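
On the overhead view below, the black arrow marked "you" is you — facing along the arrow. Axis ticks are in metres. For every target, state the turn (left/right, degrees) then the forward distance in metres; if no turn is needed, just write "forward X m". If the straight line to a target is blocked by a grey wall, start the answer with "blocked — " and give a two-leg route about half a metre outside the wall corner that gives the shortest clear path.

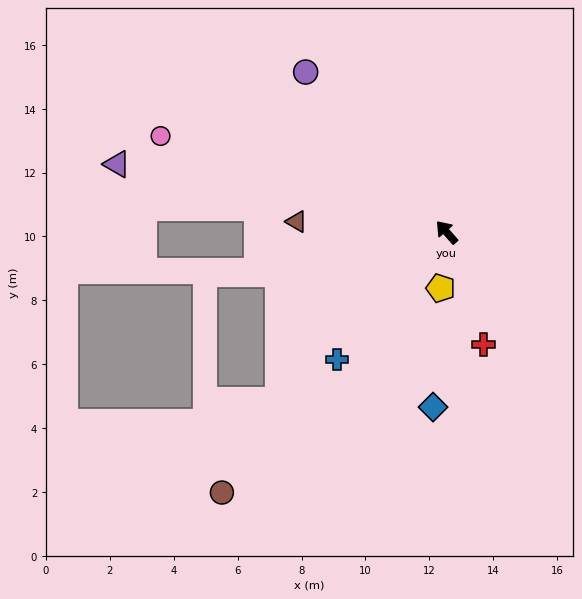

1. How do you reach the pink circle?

turn left 30°, forward 9.4 m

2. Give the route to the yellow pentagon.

turn left 133°, forward 1.8 m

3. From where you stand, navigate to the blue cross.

turn left 98°, forward 5.3 m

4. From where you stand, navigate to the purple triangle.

turn left 37°, forward 10.5 m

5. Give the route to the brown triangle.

turn left 45°, forward 4.7 m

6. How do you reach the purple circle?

forward 6.7 m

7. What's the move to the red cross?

turn left 157°, forward 3.7 m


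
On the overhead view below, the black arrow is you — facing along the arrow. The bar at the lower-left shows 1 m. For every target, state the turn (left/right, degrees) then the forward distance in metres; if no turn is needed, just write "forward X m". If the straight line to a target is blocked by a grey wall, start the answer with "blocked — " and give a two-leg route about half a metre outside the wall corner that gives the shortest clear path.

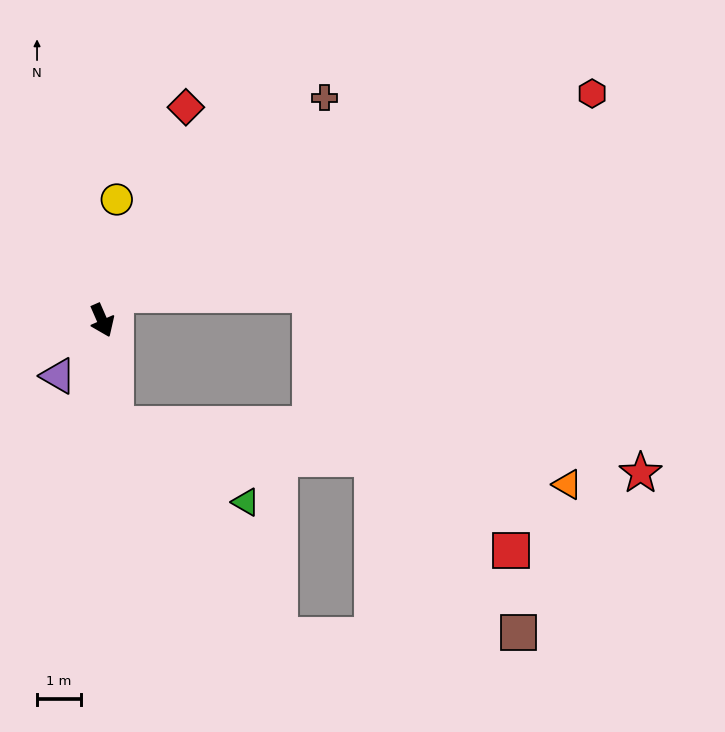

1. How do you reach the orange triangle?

blocked — turn right 16°, forward 2.4 m, then turn left 75°, forward 10.3 m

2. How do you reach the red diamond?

turn left 135°, forward 5.2 m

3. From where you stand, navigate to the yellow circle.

turn left 150°, forward 2.8 m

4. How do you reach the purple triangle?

turn right 62°, forward 1.6 m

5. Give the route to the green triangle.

blocked — turn right 16°, forward 2.4 m, then turn left 52°, forward 3.4 m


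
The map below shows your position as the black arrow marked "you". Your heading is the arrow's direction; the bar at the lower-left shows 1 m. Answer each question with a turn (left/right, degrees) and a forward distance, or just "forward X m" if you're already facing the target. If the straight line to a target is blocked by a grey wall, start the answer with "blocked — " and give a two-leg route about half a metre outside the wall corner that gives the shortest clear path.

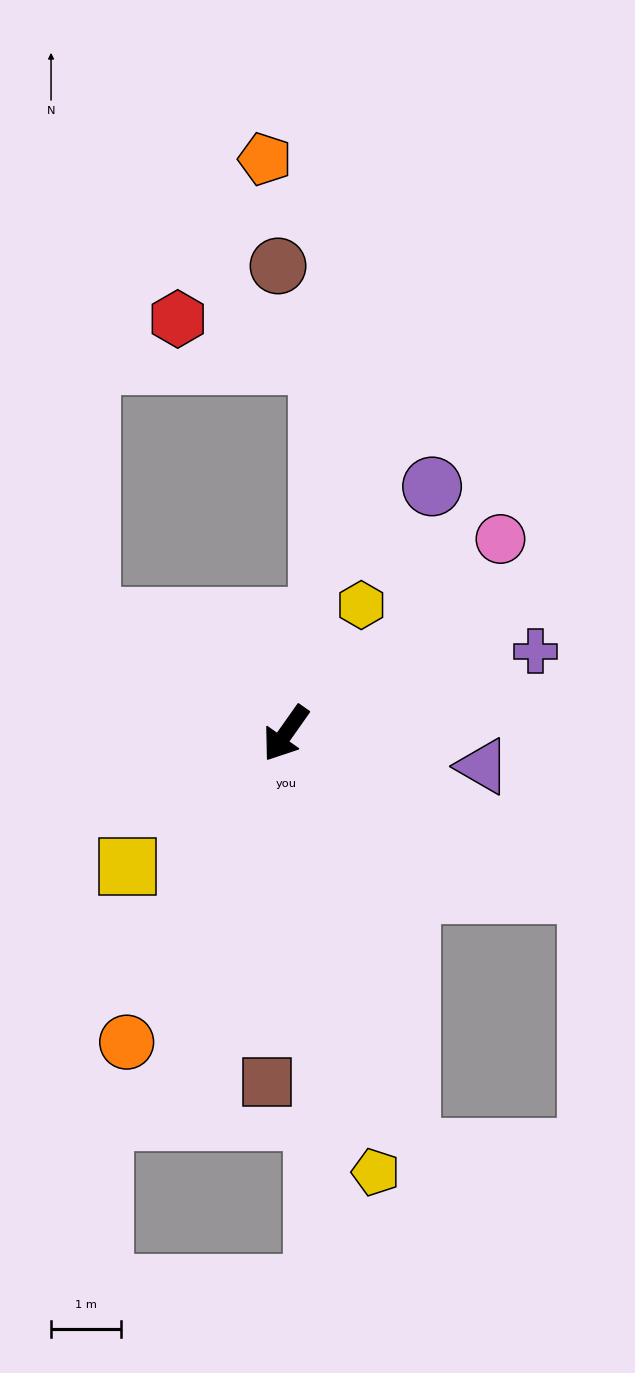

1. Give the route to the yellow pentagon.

turn left 47°, forward 6.4 m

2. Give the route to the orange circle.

turn left 8°, forward 5.0 m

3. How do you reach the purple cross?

turn left 143°, forward 3.8 m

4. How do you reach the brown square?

turn left 32°, forward 5.0 m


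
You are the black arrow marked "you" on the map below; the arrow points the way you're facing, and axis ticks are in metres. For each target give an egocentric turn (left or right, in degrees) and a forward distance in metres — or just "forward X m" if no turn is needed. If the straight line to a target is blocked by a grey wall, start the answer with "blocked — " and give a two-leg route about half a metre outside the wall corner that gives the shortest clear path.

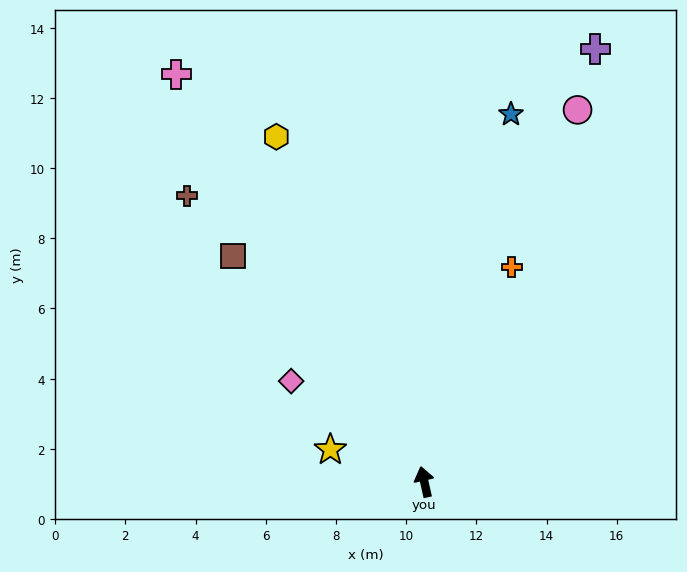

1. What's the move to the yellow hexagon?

turn left 10°, forward 10.7 m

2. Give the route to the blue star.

turn right 26°, forward 10.8 m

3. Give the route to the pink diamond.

turn left 40°, forward 4.8 m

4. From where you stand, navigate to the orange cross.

turn right 35°, forward 6.6 m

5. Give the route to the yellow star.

turn left 58°, forward 2.8 m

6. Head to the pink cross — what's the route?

turn left 19°, forward 13.6 m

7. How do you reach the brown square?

turn left 28°, forward 8.4 m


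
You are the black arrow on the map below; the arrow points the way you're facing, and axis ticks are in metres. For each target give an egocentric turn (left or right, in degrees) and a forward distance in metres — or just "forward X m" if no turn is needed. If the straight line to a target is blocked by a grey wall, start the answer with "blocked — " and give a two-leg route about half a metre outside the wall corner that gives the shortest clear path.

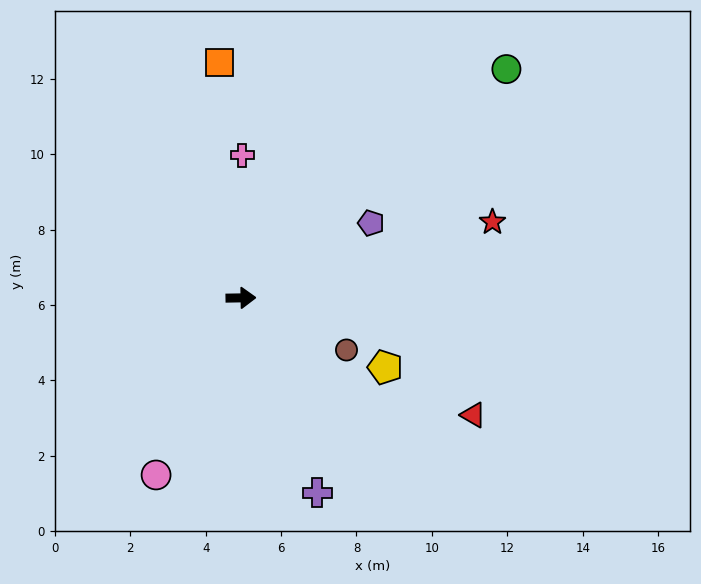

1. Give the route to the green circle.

turn left 40°, forward 9.3 m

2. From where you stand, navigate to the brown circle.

turn right 27°, forward 3.1 m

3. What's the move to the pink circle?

turn right 117°, forward 5.2 m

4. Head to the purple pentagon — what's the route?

turn left 29°, forward 4.0 m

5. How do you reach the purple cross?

turn right 70°, forward 5.5 m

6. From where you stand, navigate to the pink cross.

turn left 88°, forward 3.8 m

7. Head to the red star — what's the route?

turn left 16°, forward 7.0 m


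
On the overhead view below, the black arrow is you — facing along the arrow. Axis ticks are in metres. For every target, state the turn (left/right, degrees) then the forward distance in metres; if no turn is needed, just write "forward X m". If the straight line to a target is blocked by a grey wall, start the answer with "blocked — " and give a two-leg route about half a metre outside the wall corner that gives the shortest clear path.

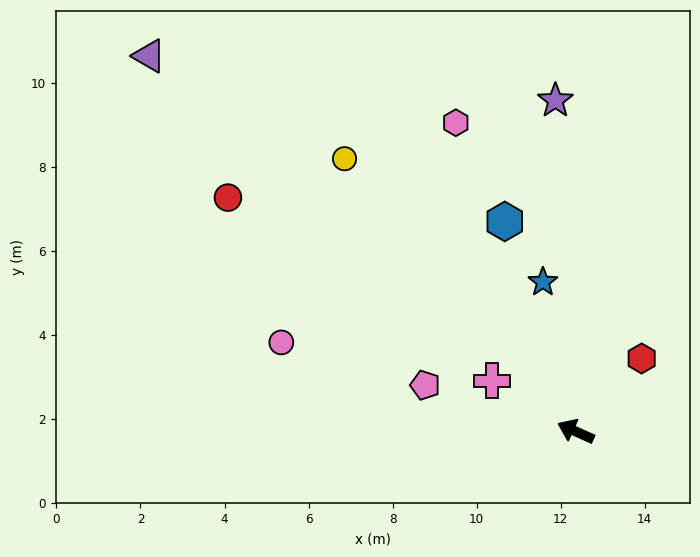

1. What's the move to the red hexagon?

turn right 108°, forward 2.3 m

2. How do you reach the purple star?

turn right 62°, forward 7.9 m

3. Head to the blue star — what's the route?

turn right 53°, forward 3.6 m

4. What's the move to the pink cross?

turn right 7°, forward 2.3 m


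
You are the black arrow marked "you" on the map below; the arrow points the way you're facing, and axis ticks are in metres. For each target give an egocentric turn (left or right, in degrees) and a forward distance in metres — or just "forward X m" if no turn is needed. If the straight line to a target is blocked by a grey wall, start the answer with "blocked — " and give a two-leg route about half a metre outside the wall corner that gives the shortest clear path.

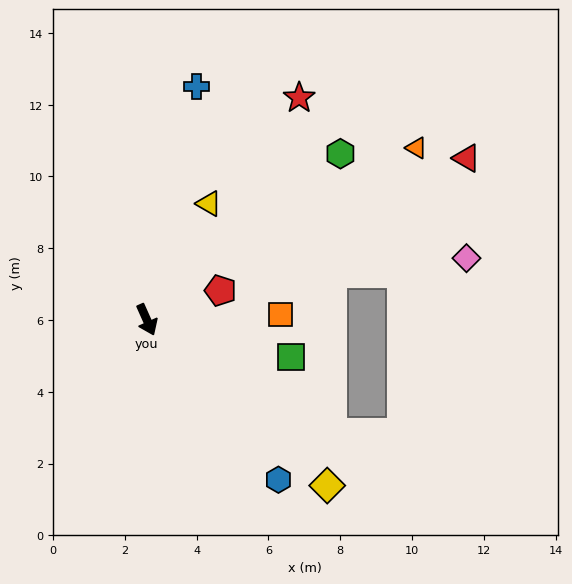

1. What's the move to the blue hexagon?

turn left 15°, forward 5.8 m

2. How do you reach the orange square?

turn left 68°, forward 3.7 m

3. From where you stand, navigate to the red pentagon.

turn left 88°, forward 2.2 m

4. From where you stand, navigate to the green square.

turn left 51°, forward 4.1 m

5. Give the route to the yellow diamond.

turn left 23°, forward 6.8 m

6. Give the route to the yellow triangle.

turn left 128°, forward 3.7 m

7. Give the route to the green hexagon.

turn left 107°, forward 7.1 m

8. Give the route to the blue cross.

turn left 144°, forward 6.6 m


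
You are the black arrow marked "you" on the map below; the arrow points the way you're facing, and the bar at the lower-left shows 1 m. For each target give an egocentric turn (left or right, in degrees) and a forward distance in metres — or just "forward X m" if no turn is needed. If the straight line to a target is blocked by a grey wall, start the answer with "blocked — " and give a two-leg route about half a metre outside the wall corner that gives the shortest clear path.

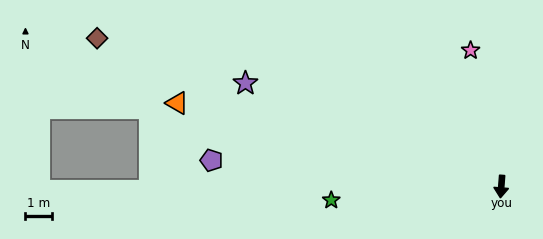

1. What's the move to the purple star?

turn right 108°, forward 10.4 m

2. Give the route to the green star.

turn right 81°, forward 6.4 m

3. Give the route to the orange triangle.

turn right 100°, forward 12.6 m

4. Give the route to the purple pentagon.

turn right 91°, forward 11.0 m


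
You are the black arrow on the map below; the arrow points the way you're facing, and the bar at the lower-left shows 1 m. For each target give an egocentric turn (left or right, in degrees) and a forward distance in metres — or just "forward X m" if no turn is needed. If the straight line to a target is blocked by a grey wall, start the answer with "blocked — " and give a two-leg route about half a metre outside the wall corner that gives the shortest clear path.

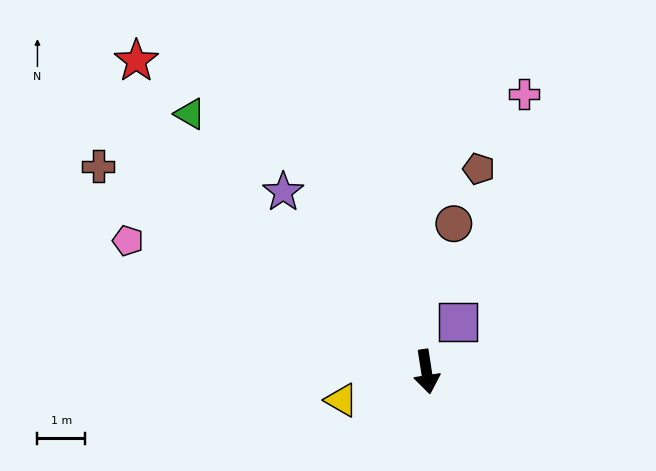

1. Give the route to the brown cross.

turn right 131°, forward 8.1 m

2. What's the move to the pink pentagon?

turn right 122°, forward 6.8 m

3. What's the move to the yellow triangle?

turn right 80°, forward 1.9 m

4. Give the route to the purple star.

turn right 150°, forward 4.8 m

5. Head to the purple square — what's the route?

turn left 139°, forward 1.2 m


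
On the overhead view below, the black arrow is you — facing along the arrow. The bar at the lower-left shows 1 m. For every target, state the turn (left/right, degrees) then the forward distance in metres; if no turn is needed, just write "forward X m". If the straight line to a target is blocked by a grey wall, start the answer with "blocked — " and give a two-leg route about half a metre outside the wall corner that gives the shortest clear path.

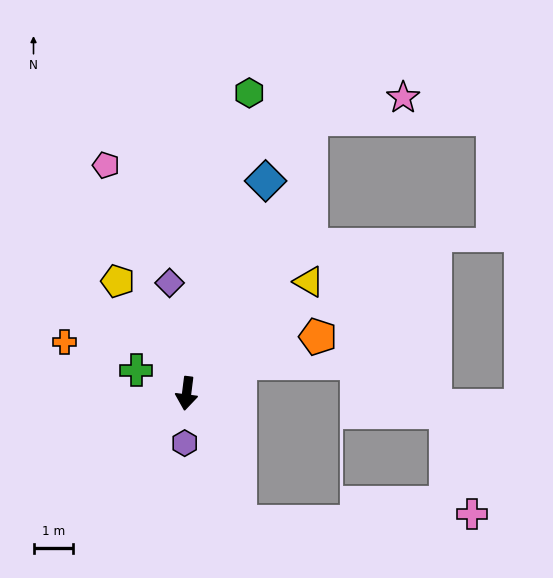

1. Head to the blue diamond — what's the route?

turn left 167°, forward 5.7 m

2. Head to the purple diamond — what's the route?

turn right 164°, forward 2.8 m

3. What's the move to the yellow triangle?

turn left 140°, forward 4.2 m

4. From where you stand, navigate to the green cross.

turn right 107°, forward 1.4 m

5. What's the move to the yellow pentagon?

turn right 141°, forward 3.3 m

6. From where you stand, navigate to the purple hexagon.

turn left 5°, forward 1.2 m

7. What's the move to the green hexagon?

turn left 175°, forward 7.7 m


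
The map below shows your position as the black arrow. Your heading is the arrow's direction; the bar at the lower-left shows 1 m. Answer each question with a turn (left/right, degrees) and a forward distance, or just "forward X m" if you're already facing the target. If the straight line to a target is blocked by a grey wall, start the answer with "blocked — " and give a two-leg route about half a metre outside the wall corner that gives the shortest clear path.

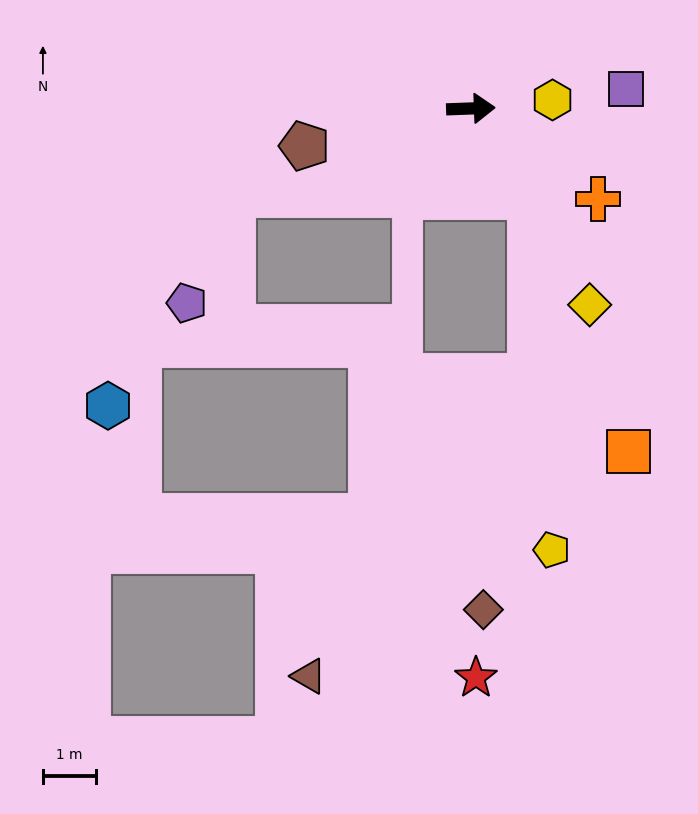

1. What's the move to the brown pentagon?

turn right 169°, forward 3.2 m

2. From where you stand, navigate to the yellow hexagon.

turn left 4°, forward 1.5 m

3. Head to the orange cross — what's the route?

turn right 38°, forward 2.9 m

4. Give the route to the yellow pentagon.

blocked — turn right 58°, forward 2.0 m, then turn right 31°, forward 6.6 m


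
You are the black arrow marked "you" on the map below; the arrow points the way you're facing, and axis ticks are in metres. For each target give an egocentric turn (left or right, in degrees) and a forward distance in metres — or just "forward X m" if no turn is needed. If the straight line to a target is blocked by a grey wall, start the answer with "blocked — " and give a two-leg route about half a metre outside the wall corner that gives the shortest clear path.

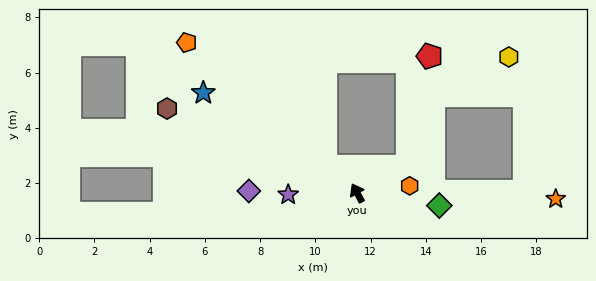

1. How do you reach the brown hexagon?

turn left 38°, forward 7.5 m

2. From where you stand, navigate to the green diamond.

turn right 127°, forward 3.0 m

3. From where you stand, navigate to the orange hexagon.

turn right 111°, forward 1.9 m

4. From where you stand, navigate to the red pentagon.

blocked — turn right 90°, forward 2.1 m, then turn left 50°, forward 4.1 m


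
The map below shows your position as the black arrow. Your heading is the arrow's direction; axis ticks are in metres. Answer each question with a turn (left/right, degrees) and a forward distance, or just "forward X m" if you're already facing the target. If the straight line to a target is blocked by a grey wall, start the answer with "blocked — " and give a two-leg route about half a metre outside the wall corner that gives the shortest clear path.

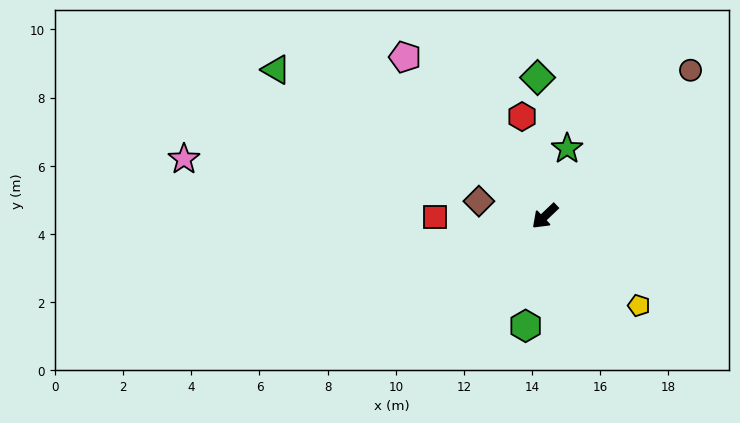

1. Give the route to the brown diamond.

turn right 56°, forward 2.0 m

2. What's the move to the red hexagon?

turn right 121°, forward 3.0 m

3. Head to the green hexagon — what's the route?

turn left 36°, forward 3.3 m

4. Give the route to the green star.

turn right 152°, forward 2.1 m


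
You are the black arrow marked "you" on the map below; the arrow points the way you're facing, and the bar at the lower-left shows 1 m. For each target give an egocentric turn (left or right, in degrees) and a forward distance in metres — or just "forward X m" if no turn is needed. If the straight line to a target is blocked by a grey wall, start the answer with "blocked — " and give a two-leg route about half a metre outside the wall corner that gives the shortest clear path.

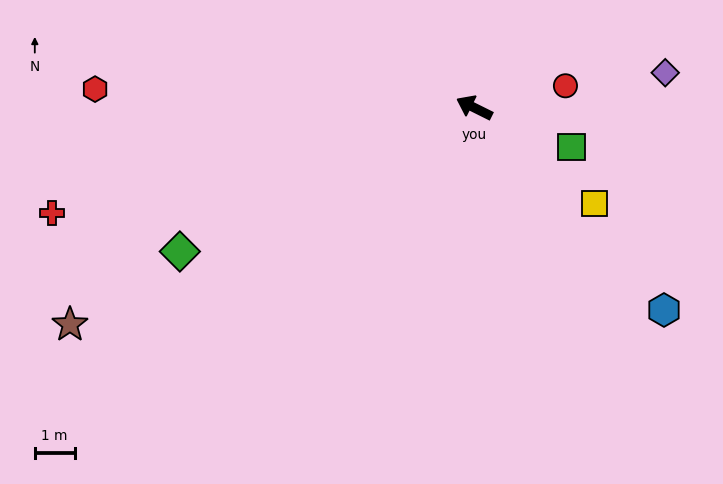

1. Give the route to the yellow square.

turn left 168°, forward 3.8 m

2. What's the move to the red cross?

turn left 40°, forward 10.9 m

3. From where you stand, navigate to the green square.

turn right 176°, forward 2.6 m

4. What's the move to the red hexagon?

turn left 24°, forward 9.5 m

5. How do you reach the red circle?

turn right 140°, forward 2.4 m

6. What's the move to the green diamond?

turn left 52°, forward 8.2 m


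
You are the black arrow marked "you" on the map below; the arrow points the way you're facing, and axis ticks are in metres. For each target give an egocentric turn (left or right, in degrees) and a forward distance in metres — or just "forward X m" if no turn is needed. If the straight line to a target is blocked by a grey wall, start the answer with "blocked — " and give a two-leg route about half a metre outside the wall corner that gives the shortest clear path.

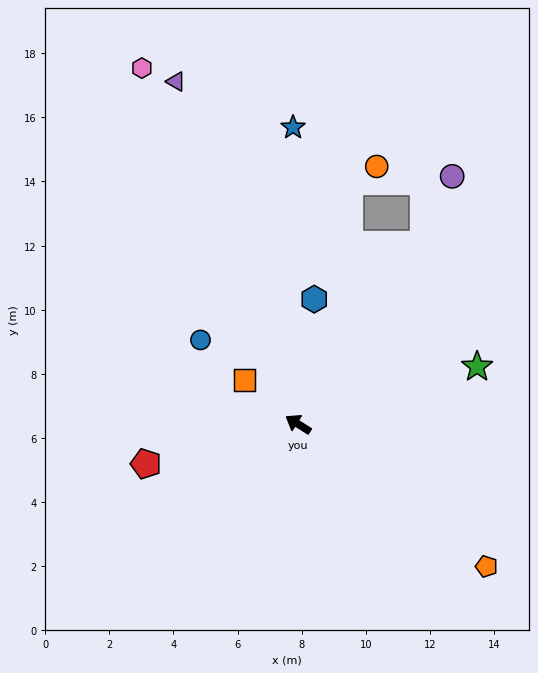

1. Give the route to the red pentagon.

turn left 47°, forward 4.9 m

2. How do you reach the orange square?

turn right 7°, forward 2.2 m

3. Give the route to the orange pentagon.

turn left 175°, forward 7.4 m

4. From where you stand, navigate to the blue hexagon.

turn right 65°, forward 3.9 m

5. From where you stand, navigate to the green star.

turn right 130°, forward 5.9 m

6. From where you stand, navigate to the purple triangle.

turn right 38°, forward 11.3 m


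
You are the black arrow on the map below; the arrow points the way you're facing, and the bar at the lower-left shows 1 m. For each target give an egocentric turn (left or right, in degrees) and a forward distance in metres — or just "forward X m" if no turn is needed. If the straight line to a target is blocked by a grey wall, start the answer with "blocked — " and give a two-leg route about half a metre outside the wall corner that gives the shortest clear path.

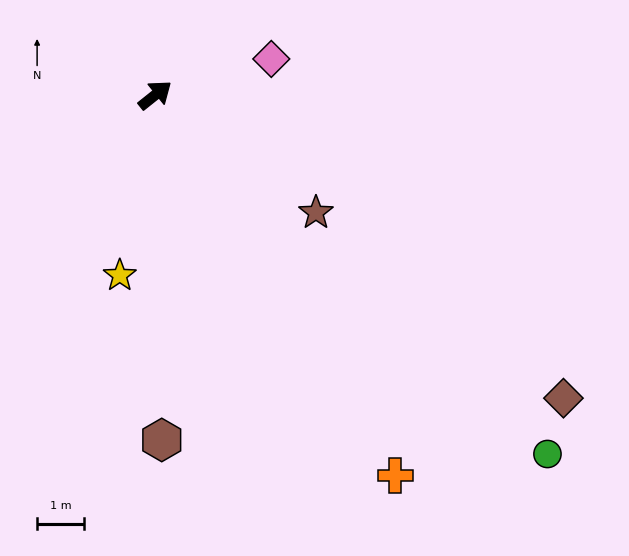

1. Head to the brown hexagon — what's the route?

turn right 128°, forward 7.4 m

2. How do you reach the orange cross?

turn right 96°, forward 9.6 m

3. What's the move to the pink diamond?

turn right 21°, forward 2.6 m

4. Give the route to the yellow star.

turn right 140°, forward 3.9 m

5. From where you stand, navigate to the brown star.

turn right 75°, forward 4.3 m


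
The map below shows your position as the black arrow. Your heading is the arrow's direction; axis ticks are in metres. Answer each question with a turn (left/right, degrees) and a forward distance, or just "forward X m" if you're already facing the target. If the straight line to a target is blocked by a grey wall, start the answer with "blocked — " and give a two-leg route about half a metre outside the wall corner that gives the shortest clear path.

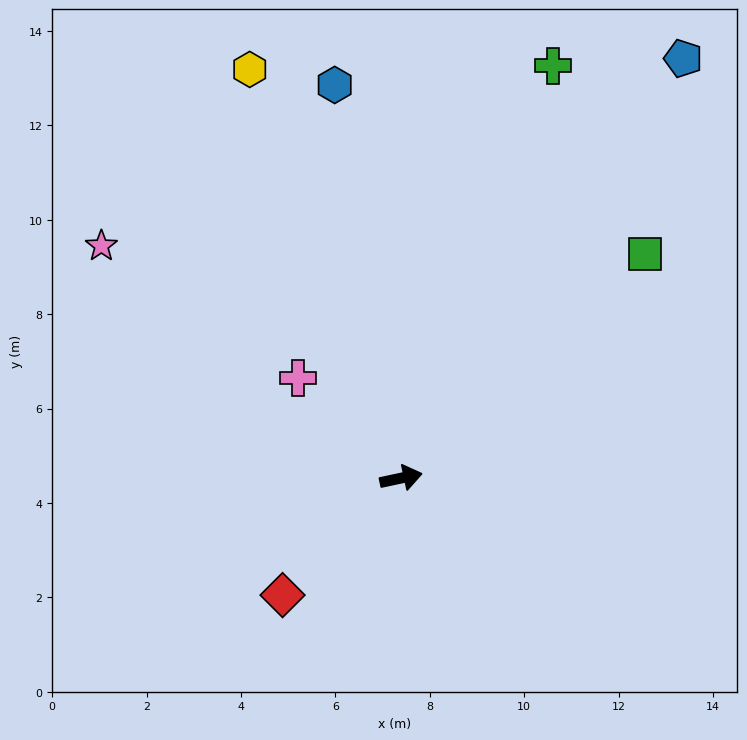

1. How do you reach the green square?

turn left 30°, forward 7.0 m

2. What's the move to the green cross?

turn left 58°, forward 9.3 m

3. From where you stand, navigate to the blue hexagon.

turn left 88°, forward 8.4 m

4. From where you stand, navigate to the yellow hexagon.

turn left 98°, forward 9.2 m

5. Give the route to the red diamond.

turn right 147°, forward 3.5 m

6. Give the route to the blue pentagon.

turn left 44°, forward 10.7 m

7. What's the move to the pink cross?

turn left 124°, forward 3.0 m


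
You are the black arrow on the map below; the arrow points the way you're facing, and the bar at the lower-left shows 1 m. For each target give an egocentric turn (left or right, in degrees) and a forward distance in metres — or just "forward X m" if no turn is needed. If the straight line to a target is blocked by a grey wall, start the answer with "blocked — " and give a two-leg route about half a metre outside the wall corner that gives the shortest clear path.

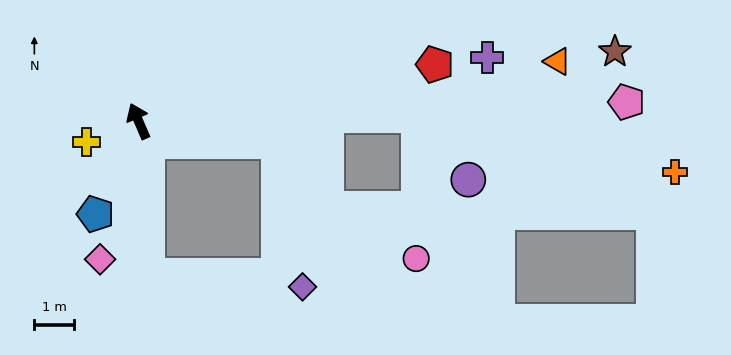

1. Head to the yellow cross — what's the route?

turn left 89°, forward 1.4 m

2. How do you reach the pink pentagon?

turn right 111°, forward 12.2 m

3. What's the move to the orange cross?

blocked — turn right 112°, forward 7.0 m, then turn right 14°, forward 6.6 m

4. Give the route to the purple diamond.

blocked — turn right 122°, forward 3.5 m, then turn right 72°, forward 3.7 m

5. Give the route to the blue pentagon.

turn left 132°, forward 2.6 m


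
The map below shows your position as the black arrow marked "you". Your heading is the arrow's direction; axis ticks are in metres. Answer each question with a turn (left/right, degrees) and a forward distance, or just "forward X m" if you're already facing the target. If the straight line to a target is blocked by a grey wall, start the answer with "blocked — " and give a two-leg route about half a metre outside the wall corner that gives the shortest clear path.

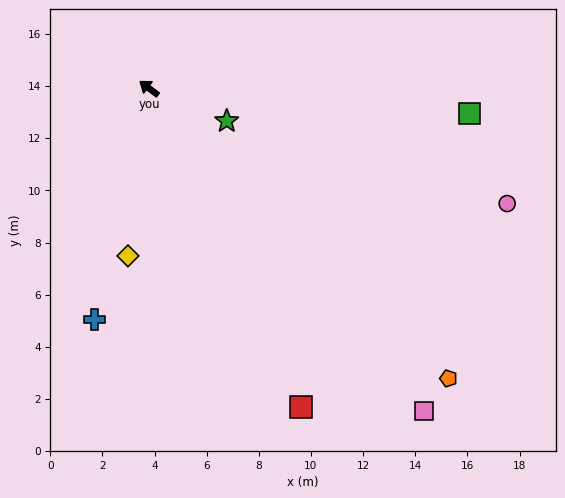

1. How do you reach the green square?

turn right 147°, forward 12.3 m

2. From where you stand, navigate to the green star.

turn right 166°, forward 3.2 m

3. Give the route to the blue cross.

turn left 114°, forward 9.1 m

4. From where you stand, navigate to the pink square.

turn left 167°, forward 16.3 m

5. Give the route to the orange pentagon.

turn left 173°, forward 16.0 m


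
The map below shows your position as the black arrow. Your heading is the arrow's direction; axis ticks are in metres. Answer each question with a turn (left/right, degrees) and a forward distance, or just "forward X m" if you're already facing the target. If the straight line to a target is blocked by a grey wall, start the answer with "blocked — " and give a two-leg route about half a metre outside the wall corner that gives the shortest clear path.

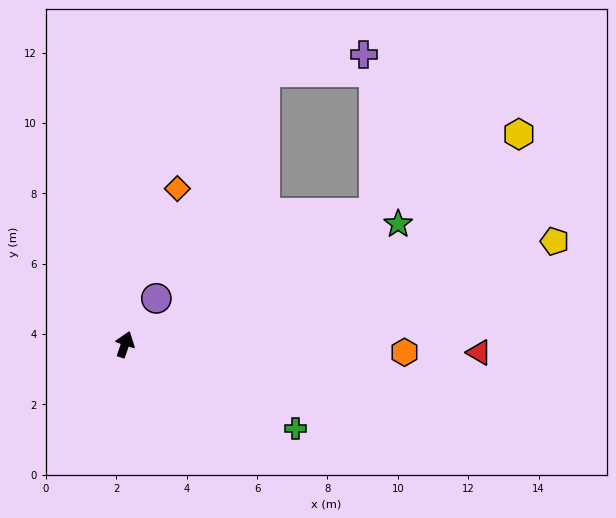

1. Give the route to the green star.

turn right 47°, forward 8.5 m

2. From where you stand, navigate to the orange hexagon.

turn right 73°, forward 7.9 m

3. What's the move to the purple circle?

turn right 15°, forward 1.6 m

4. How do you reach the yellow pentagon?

turn right 58°, forward 12.6 m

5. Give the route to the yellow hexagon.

turn right 43°, forward 12.7 m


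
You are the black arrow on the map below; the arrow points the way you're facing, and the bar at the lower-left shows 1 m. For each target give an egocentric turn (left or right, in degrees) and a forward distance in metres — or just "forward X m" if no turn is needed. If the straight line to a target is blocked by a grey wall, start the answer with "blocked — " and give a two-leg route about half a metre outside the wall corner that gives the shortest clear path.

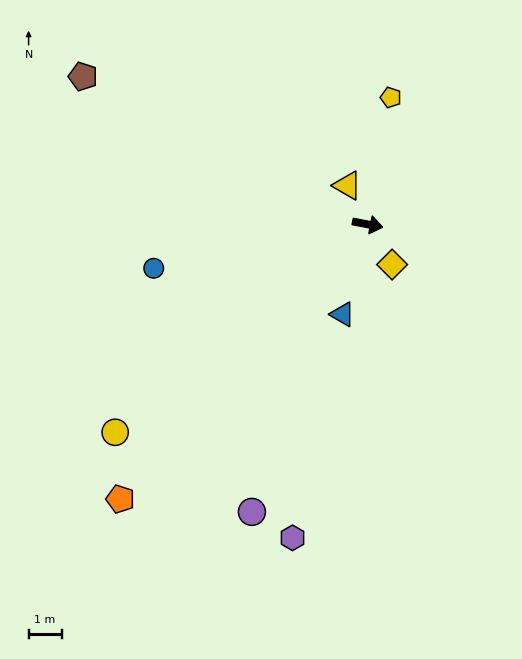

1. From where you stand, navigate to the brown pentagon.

turn left 163°, forward 9.7 m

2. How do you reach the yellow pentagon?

turn left 91°, forward 3.9 m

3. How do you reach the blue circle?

turn right 158°, forward 6.6 m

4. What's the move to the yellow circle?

turn right 130°, forward 9.9 m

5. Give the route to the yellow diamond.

turn right 48°, forward 1.4 m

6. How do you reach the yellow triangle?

turn left 128°, forward 1.3 m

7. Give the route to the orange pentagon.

turn right 121°, forward 11.2 m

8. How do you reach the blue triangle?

turn right 95°, forward 2.8 m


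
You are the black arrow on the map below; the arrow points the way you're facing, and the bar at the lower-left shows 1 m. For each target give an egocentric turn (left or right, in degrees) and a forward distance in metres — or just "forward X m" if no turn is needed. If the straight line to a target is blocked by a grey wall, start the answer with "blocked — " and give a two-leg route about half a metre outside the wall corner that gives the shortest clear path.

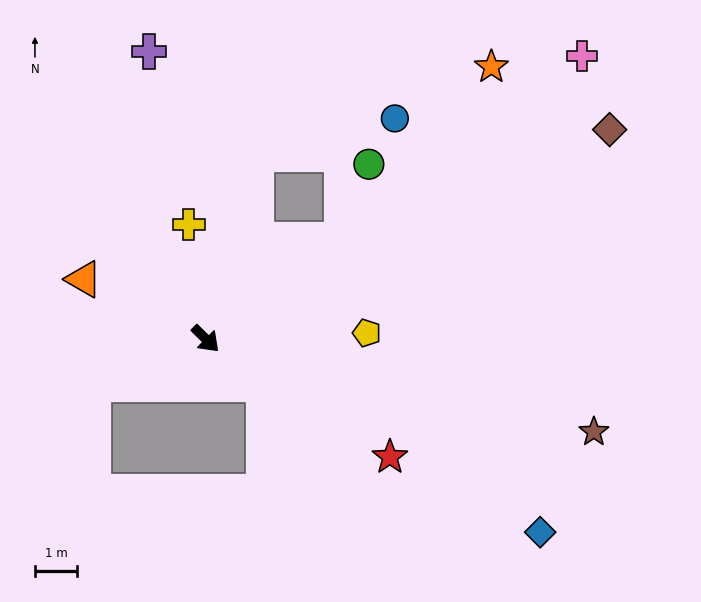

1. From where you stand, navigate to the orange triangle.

turn right 161°, forward 3.2 m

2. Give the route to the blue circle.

blocked — turn left 119°, forward 4.5 m, then turn right 60°, forward 3.4 m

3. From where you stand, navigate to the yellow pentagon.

turn left 47°, forward 3.8 m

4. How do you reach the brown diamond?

turn left 72°, forward 10.7 m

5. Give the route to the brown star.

turn left 31°, forward 9.4 m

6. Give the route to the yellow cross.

turn left 143°, forward 2.7 m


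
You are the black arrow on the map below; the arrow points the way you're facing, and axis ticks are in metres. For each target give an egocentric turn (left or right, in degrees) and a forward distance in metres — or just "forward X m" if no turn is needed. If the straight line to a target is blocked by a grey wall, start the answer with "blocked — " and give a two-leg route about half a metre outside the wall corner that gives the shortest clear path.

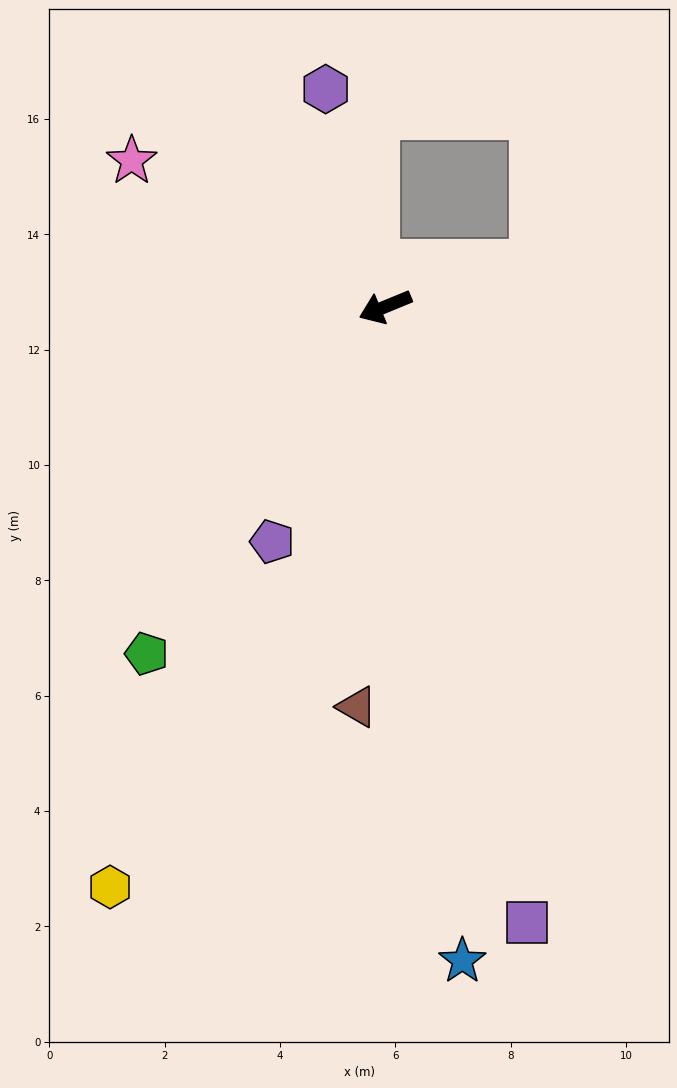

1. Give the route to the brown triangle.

turn left 64°, forward 7.0 m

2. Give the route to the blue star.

turn left 74°, forward 11.4 m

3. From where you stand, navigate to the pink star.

turn right 52°, forward 5.1 m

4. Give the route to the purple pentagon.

turn left 42°, forward 4.5 m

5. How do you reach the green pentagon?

turn left 33°, forward 7.3 m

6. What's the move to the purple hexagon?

turn right 97°, forward 3.9 m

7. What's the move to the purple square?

turn left 81°, forward 11.0 m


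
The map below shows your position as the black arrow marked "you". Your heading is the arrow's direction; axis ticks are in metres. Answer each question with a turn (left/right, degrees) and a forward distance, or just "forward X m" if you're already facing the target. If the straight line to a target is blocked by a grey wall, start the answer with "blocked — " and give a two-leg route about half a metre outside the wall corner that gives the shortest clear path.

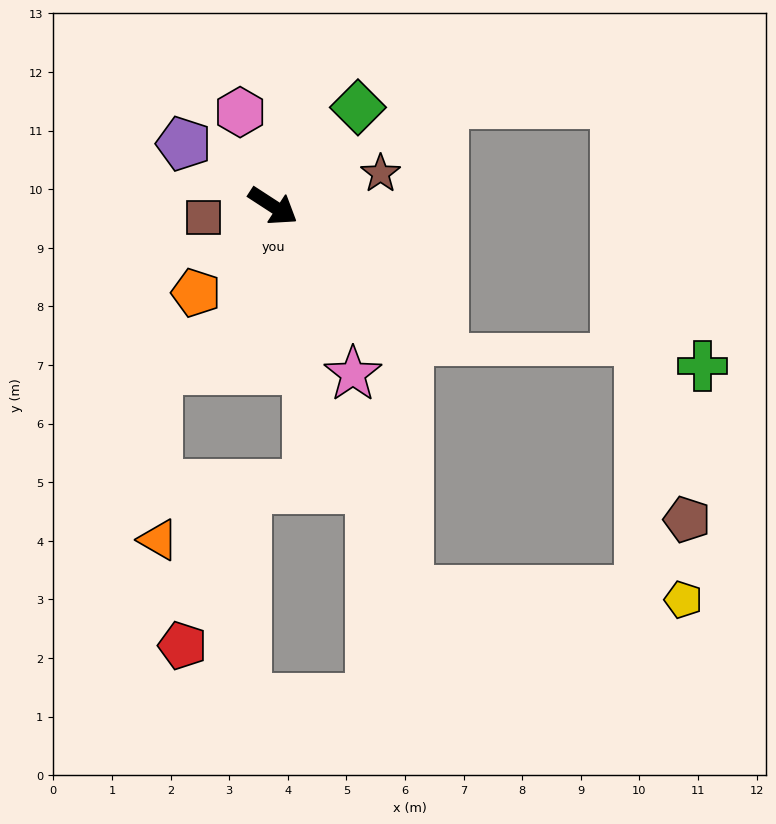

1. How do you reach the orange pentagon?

turn right 99°, forward 2.0 m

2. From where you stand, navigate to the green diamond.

turn left 82°, forward 2.2 m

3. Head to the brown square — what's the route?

turn right 138°, forward 1.2 m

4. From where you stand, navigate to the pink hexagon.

turn left 142°, forward 1.7 m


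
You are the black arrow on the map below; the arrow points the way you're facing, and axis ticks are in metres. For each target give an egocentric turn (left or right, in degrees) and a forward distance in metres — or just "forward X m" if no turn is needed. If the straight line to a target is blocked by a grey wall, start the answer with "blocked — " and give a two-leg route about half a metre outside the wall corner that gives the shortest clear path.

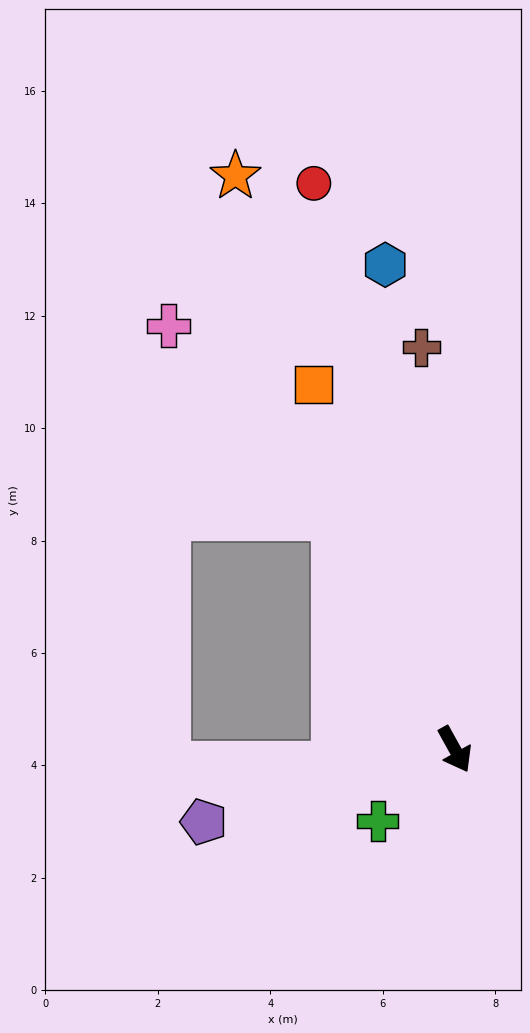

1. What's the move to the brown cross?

turn left 156°, forward 7.2 m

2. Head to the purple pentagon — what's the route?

turn right 103°, forward 4.6 m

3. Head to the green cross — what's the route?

turn right 76°, forward 1.9 m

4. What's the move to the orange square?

turn left 172°, forward 7.0 m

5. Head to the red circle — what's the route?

turn left 165°, forward 10.4 m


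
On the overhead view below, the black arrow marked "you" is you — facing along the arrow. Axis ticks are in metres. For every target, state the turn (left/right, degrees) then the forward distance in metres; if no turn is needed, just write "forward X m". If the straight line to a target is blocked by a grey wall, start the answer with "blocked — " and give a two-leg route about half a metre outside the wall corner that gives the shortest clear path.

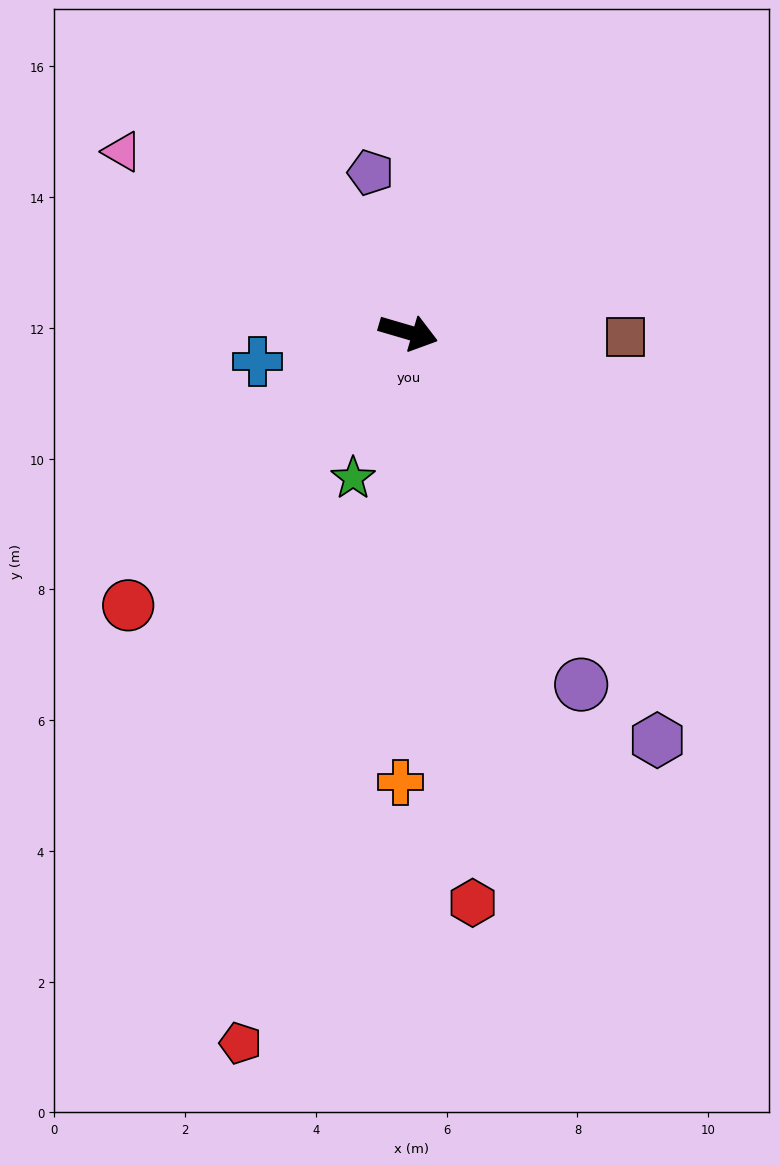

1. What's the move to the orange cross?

turn right 75°, forward 6.9 m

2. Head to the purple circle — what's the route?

turn right 48°, forward 6.0 m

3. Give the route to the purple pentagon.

turn left 120°, forward 2.5 m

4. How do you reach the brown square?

turn left 15°, forward 3.3 m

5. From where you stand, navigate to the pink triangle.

turn left 164°, forward 5.2 m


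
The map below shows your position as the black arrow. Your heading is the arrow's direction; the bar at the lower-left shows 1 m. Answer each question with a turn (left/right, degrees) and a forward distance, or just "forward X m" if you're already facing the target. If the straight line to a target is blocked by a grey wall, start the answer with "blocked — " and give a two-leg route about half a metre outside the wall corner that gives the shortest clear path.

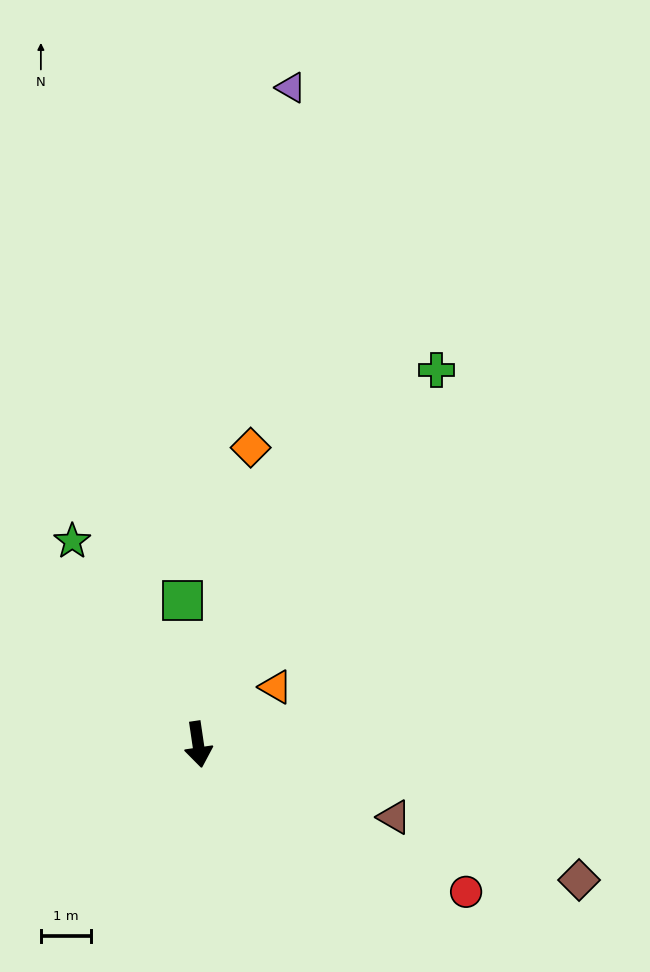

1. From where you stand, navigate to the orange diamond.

turn left 162°, forward 6.0 m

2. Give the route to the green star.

turn right 157°, forward 4.7 m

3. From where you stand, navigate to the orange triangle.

turn left 118°, forward 1.9 m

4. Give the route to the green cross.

turn left 139°, forward 8.8 m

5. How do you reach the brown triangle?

turn left 61°, forward 4.1 m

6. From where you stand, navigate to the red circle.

turn left 53°, forward 6.1 m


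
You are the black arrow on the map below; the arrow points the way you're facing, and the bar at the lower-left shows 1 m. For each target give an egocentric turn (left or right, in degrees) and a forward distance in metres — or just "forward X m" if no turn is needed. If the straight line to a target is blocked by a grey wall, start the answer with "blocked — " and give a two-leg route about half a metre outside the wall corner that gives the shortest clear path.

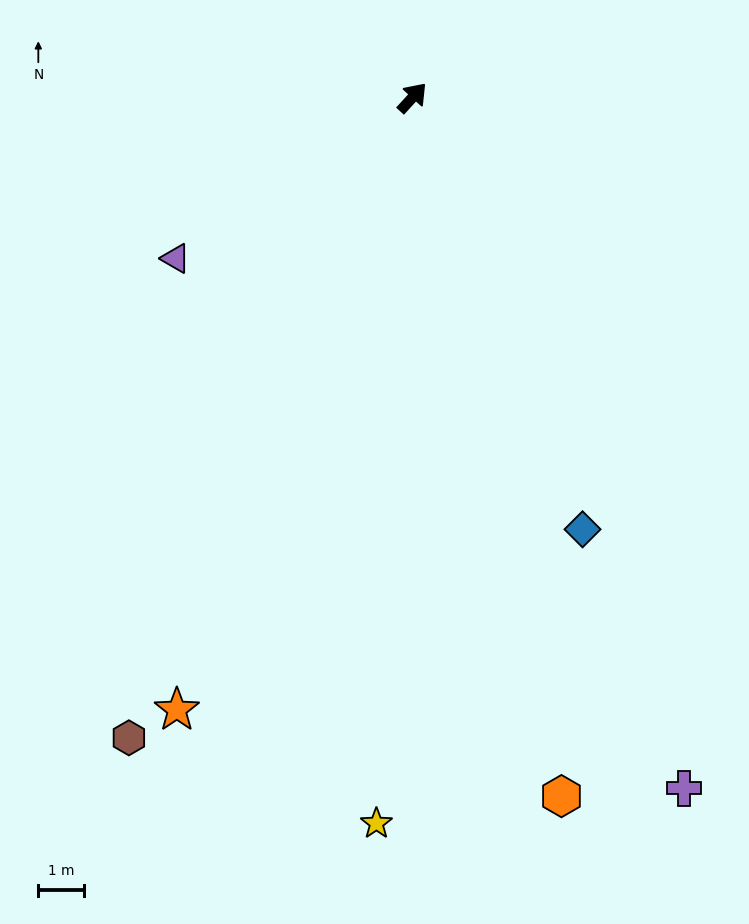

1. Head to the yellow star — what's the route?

turn right 140°, forward 15.9 m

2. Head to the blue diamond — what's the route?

turn right 116°, forward 10.2 m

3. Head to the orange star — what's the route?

turn right 159°, forward 14.4 m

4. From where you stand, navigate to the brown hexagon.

turn right 161°, forward 15.3 m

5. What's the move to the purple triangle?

turn left 167°, forward 6.3 m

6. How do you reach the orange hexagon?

turn right 126°, forward 15.6 m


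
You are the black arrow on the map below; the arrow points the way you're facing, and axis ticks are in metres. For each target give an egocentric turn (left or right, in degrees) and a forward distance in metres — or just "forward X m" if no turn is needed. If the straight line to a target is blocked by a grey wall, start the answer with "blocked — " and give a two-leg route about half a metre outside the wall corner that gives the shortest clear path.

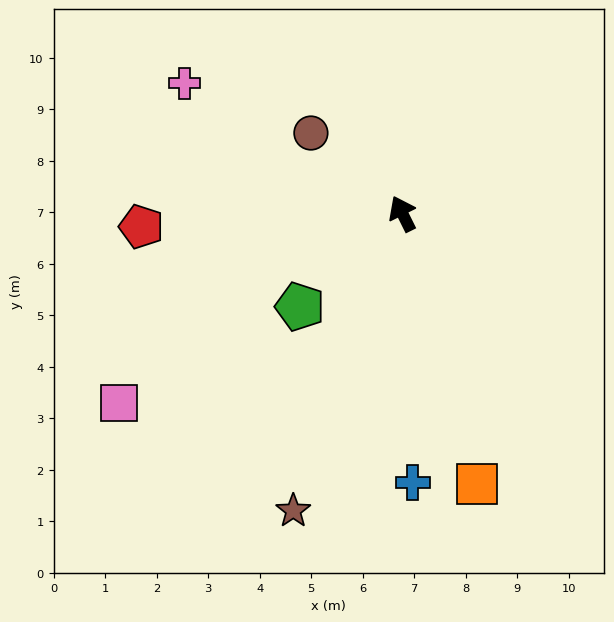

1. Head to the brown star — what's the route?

turn left 133°, forward 6.1 m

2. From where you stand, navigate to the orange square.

turn left 169°, forward 5.5 m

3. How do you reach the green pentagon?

turn left 106°, forward 2.7 m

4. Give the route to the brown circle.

turn left 22°, forward 2.4 m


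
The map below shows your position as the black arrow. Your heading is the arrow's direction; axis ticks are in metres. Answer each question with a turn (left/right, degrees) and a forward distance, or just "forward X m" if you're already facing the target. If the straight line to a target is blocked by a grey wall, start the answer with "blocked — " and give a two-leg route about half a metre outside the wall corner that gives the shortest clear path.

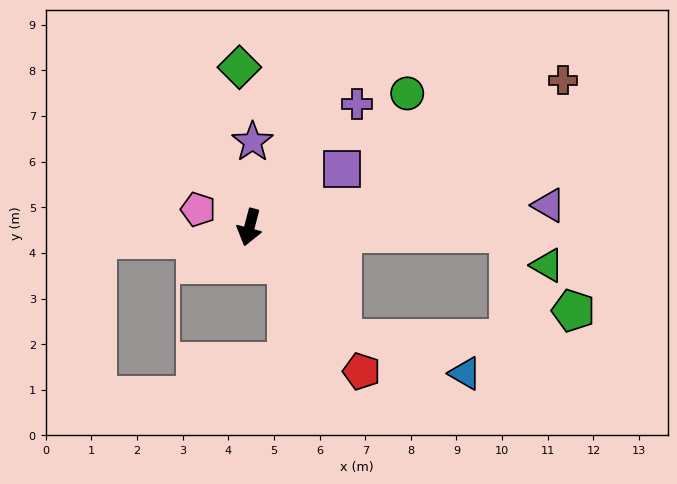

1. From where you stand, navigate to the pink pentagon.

turn right 95°, forward 1.2 m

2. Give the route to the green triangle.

blocked — turn left 103°, forward 5.7 m, then turn right 38°, forward 1.1 m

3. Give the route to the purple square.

turn left 137°, forward 2.4 m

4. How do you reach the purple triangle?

turn left 109°, forward 6.6 m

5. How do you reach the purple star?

turn right 167°, forward 1.9 m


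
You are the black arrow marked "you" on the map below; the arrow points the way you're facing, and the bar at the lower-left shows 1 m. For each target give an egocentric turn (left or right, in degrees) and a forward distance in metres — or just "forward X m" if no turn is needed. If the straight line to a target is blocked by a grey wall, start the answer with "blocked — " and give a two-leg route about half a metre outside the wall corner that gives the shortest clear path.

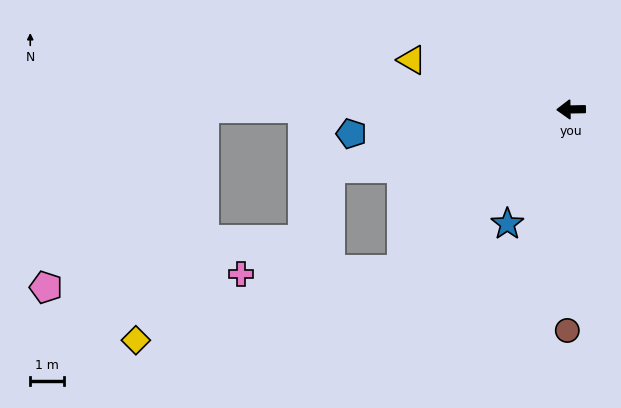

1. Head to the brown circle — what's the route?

turn left 88°, forward 6.5 m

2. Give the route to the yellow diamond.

blocked — turn left 42°, forward 6.9 m, then turn right 28°, forward 8.1 m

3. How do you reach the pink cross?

blocked — turn left 42°, forward 6.9 m, then turn right 41°, forward 4.7 m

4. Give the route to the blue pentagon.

turn left 5°, forward 6.5 m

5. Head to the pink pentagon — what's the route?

blocked — forward 10.8 m, then turn left 47°, forward 7.0 m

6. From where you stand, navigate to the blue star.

turn left 60°, forward 3.9 m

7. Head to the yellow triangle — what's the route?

turn right 18°, forward 4.9 m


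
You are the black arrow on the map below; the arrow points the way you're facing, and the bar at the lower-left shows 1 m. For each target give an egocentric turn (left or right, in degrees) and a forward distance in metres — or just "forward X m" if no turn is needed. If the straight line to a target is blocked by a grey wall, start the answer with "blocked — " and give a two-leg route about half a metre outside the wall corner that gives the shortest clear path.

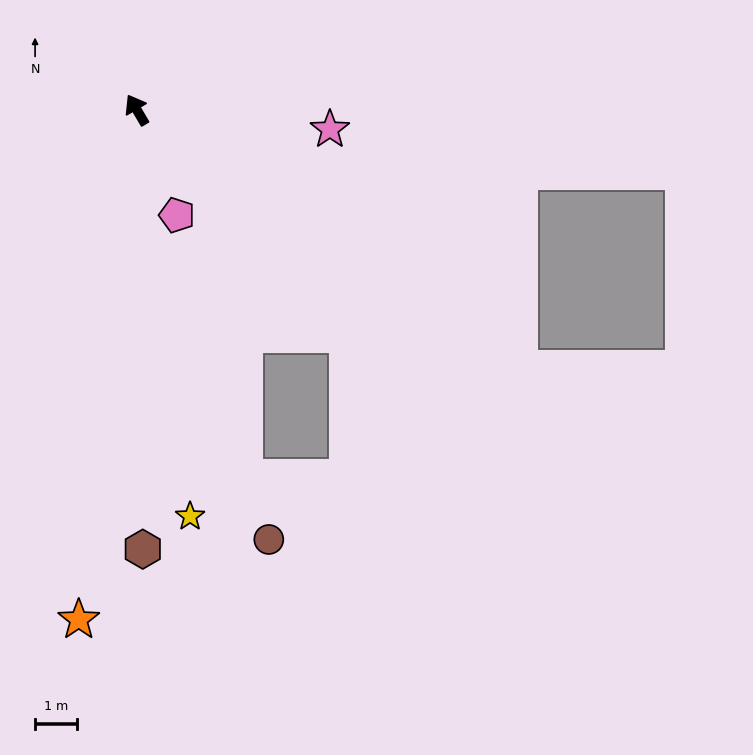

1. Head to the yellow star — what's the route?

turn left 157°, forward 9.9 m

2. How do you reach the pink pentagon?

turn left 170°, forward 2.7 m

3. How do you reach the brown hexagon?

turn left 150°, forward 10.6 m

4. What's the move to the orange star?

turn left 143°, forward 12.3 m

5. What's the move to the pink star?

turn right 126°, forward 4.7 m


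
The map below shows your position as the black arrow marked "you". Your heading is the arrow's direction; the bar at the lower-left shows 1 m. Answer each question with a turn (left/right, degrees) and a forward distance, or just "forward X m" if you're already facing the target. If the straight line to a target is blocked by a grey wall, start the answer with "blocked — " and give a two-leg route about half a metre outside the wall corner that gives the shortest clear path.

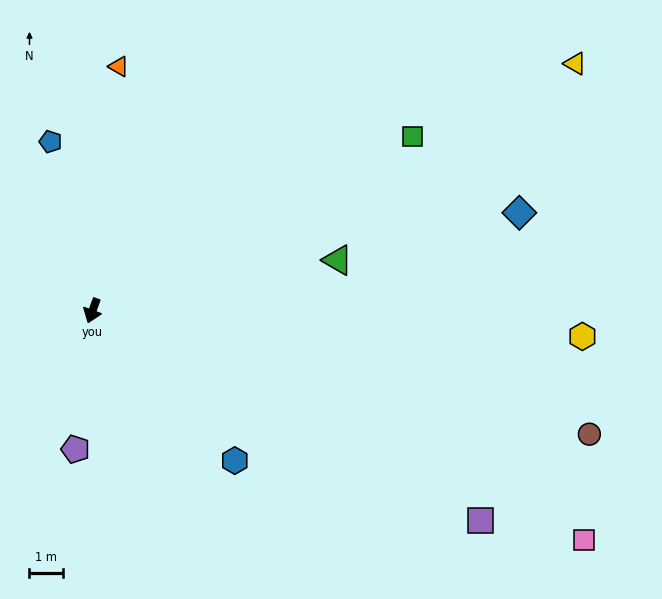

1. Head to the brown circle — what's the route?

turn left 96°, forward 15.2 m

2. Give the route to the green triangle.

turn left 122°, forward 7.4 m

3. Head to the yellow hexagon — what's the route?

turn left 107°, forward 14.5 m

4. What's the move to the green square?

turn left 139°, forward 10.8 m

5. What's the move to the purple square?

turn left 82°, forward 13.1 m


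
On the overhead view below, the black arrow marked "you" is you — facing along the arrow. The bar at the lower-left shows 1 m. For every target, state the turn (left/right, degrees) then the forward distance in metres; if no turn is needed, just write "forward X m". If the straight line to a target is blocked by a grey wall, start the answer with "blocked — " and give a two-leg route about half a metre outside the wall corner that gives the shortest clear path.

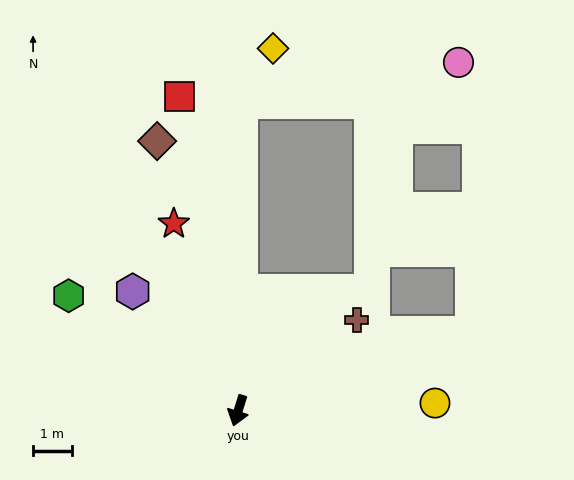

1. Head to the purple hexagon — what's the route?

turn right 121°, forward 4.1 m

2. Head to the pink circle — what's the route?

blocked — turn right 163°, forward 8.0 m, then turn right 79°, forward 5.7 m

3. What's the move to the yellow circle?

turn left 109°, forward 5.1 m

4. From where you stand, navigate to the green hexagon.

turn right 107°, forward 5.3 m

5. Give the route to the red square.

turn right 152°, forward 8.3 m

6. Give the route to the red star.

turn right 144°, forward 5.1 m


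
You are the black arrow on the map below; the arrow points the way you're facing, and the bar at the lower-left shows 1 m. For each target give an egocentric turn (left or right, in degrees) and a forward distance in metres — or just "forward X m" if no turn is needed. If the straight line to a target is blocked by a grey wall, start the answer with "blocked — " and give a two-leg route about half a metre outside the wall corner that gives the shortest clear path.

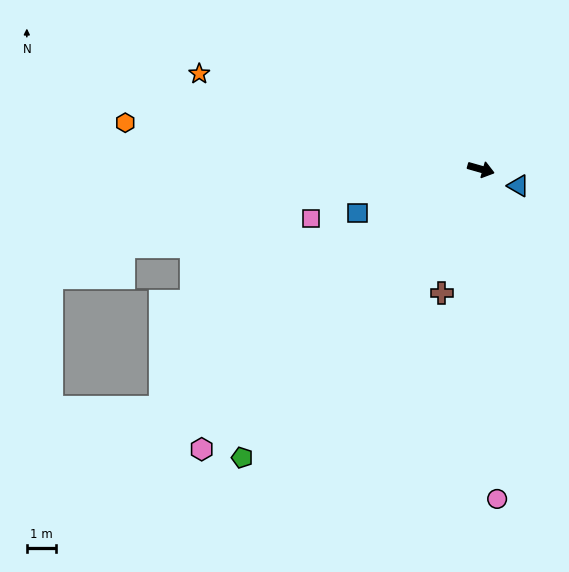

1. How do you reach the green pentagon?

turn right 114°, forward 12.9 m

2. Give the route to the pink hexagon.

turn right 119°, forward 13.6 m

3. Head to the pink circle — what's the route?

turn right 71°, forward 11.4 m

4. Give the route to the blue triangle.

turn right 8°, forward 1.4 m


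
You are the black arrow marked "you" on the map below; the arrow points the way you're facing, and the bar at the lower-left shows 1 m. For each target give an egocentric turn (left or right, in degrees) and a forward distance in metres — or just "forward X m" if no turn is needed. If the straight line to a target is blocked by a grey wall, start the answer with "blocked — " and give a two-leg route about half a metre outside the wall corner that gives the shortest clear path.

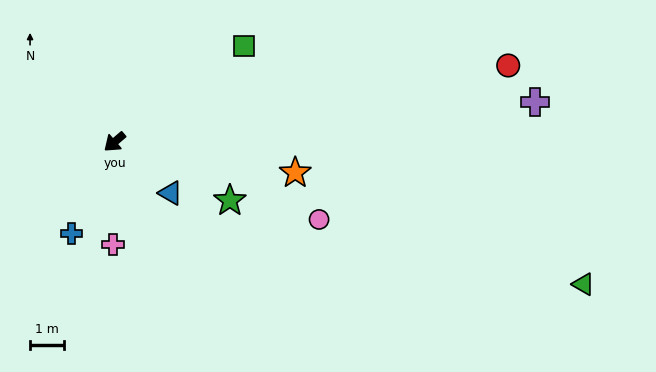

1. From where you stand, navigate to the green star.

turn left 113°, forward 3.8 m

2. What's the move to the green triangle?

turn left 123°, forward 14.6 m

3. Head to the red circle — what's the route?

turn left 150°, forward 11.9 m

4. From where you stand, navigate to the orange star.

turn left 130°, forward 5.5 m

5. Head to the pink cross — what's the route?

turn left 49°, forward 3.0 m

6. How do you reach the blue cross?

turn left 24°, forward 3.0 m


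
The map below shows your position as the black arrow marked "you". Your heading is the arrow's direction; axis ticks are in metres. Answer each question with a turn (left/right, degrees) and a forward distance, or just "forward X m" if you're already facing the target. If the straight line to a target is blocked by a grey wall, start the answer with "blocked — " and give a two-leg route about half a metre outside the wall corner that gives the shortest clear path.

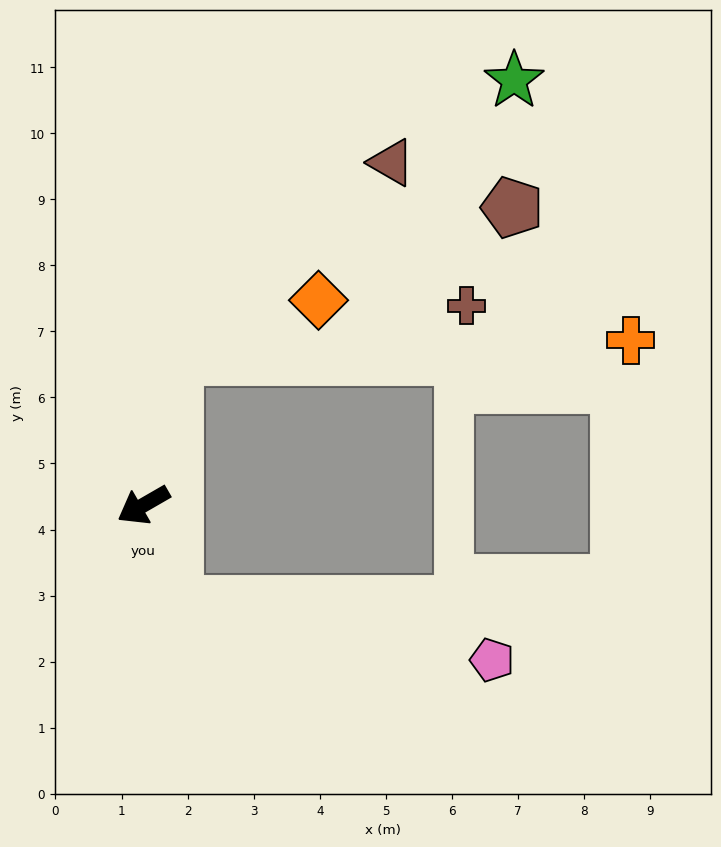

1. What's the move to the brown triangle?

blocked — turn right 132°, forward 2.3 m, then turn right 36°, forward 4.4 m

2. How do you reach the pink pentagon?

blocked — turn left 78°, forward 1.6 m, then turn left 62°, forward 4.9 m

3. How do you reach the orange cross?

blocked — turn right 132°, forward 2.3 m, then turn right 76°, forward 6.9 m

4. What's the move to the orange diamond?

blocked — turn right 132°, forward 2.3 m, then turn right 56°, forward 2.3 m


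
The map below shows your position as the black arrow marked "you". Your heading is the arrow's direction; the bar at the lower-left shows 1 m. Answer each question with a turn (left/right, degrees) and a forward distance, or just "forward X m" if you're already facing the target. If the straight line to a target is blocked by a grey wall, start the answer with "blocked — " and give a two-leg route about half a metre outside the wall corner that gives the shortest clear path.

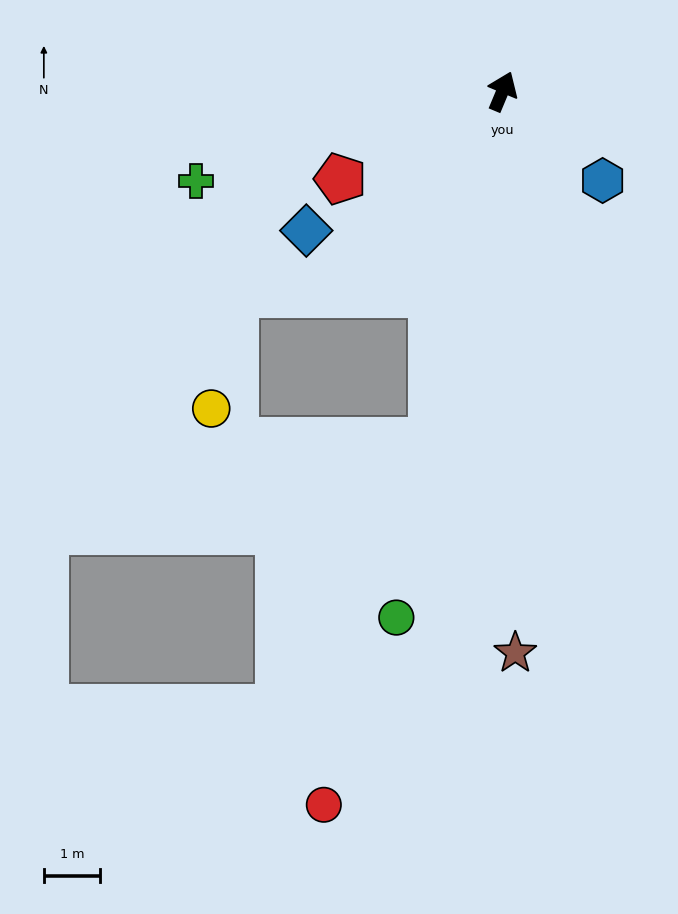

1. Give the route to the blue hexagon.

turn right 109°, forward 2.4 m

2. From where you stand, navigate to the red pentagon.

turn left 141°, forward 3.3 m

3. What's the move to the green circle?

turn right 169°, forward 9.6 m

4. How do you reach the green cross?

turn left 129°, forward 5.7 m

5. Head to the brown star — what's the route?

turn right 156°, forward 10.0 m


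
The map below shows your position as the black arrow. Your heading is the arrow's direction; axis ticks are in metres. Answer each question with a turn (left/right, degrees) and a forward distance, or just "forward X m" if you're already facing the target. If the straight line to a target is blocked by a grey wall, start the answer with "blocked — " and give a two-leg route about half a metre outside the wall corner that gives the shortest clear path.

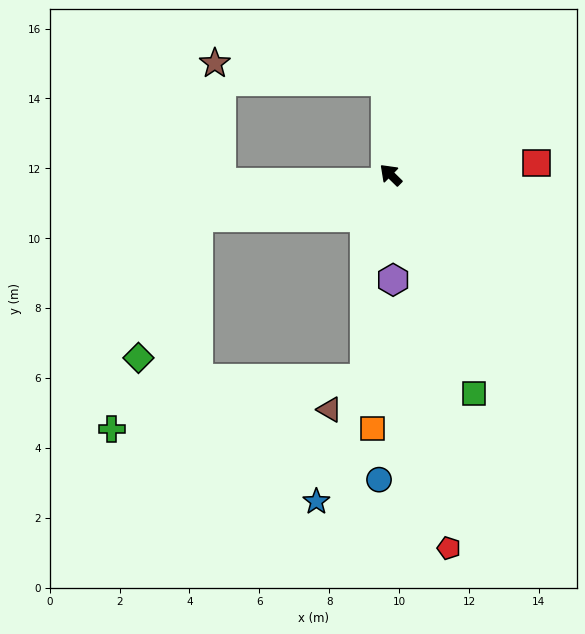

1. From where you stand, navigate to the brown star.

blocked — turn right 42°, forward 2.7 m, then turn left 80°, forward 4.9 m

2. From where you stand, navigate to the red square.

turn right 131°, forward 4.2 m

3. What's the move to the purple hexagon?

turn left 136°, forward 3.0 m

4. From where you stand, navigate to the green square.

turn left 155°, forward 6.7 m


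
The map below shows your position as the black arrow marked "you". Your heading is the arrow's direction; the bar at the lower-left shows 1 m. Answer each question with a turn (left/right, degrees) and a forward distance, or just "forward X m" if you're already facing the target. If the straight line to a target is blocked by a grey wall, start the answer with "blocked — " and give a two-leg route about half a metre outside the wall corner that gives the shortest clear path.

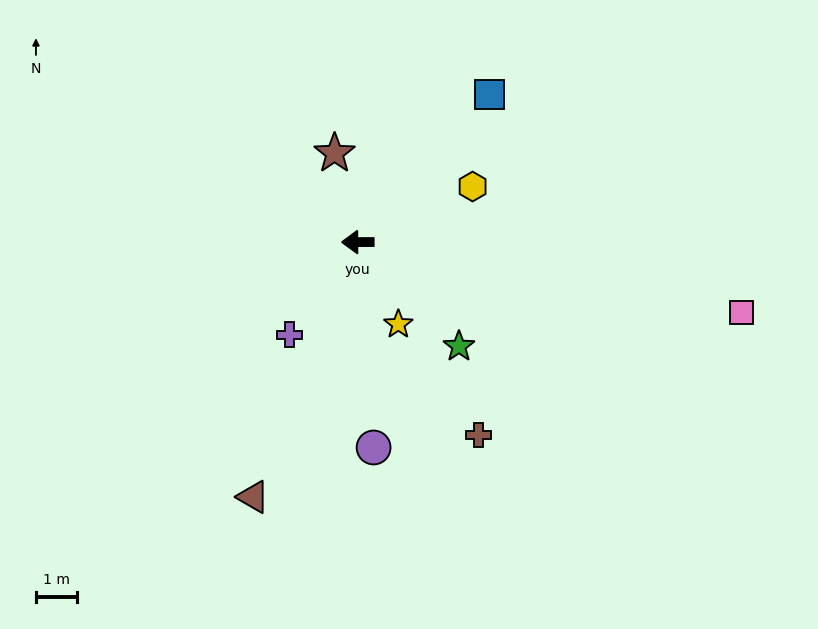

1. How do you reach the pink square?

turn left 169°, forward 9.5 m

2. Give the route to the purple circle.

turn left 94°, forward 5.0 m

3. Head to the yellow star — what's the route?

turn left 116°, forward 2.2 m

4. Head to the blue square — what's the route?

turn right 132°, forward 4.8 m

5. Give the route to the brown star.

turn right 76°, forward 2.2 m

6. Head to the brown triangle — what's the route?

turn left 67°, forward 6.7 m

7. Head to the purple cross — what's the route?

turn left 53°, forward 2.8 m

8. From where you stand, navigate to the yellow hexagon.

turn right 154°, forward 3.1 m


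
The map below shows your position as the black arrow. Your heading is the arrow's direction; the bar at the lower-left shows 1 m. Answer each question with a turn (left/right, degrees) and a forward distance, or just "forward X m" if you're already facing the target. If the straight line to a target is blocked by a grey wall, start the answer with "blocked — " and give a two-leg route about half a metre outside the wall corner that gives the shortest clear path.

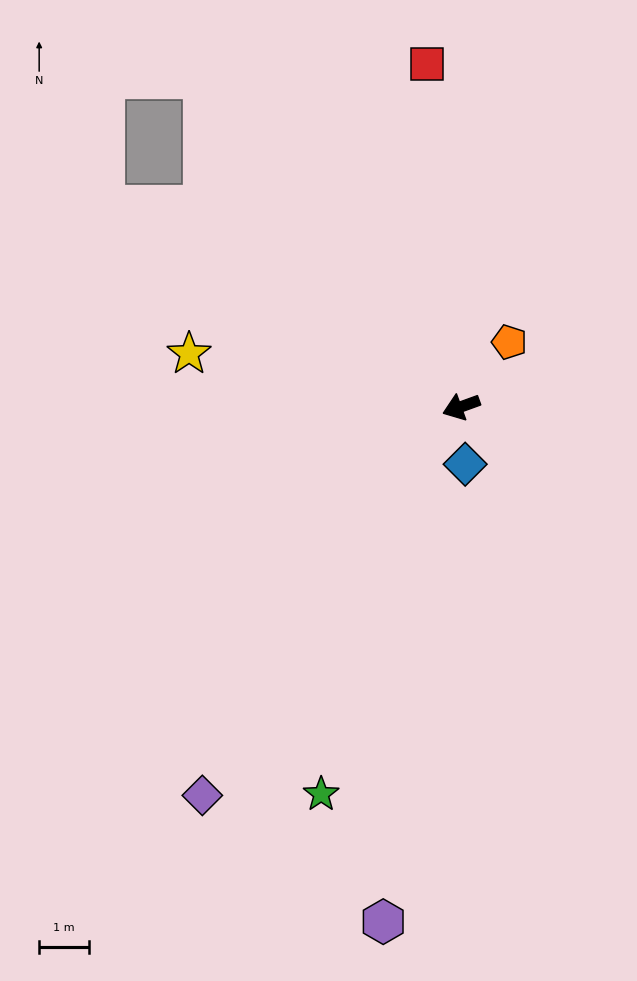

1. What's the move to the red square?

turn right 104°, forward 6.8 m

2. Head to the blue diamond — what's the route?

turn left 74°, forward 1.1 m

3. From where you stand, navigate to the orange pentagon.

turn right 147°, forward 1.6 m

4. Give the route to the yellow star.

turn right 31°, forward 5.5 m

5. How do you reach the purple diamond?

turn left 36°, forward 9.3 m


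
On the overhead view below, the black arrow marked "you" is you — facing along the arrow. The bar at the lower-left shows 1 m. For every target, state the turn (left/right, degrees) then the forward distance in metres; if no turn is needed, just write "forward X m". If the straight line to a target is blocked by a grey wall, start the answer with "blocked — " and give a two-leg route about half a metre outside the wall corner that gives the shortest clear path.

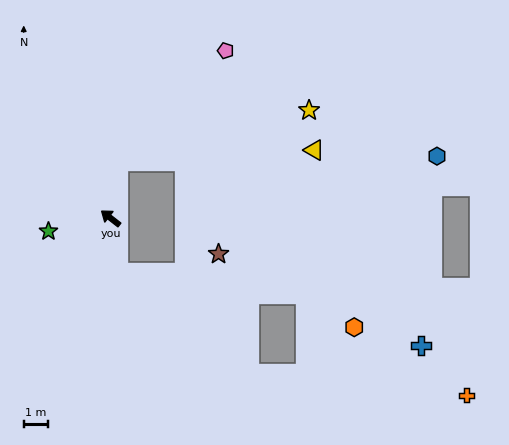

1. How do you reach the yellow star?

blocked — turn right 60°, forward 2.3 m, then turn right 67°, forward 8.0 m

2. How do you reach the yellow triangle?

blocked — turn right 60°, forward 2.3 m, then turn right 79°, forward 7.9 m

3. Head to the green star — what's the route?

turn left 50°, forward 2.6 m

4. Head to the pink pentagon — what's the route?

blocked — turn right 60°, forward 2.3 m, then turn right 36°, forward 6.2 m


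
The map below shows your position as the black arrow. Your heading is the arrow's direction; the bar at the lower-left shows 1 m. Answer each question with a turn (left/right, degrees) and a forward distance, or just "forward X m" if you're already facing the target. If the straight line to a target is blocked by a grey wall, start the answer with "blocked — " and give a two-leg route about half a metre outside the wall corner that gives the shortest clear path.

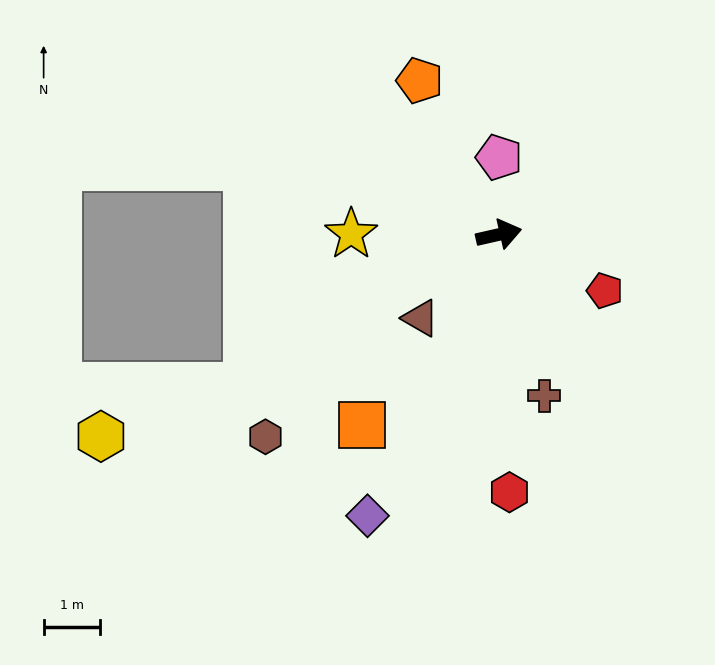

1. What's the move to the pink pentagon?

turn left 77°, forward 1.4 m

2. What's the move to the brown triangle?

turn right 146°, forward 2.0 m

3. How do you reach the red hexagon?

turn right 100°, forward 4.6 m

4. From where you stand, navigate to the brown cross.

turn right 87°, forward 3.0 m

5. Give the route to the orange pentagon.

turn left 104°, forward 3.1 m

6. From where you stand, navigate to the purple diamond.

turn right 128°, forward 5.5 m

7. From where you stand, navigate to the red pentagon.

turn right 41°, forward 2.1 m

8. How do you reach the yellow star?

turn left 167°, forward 2.6 m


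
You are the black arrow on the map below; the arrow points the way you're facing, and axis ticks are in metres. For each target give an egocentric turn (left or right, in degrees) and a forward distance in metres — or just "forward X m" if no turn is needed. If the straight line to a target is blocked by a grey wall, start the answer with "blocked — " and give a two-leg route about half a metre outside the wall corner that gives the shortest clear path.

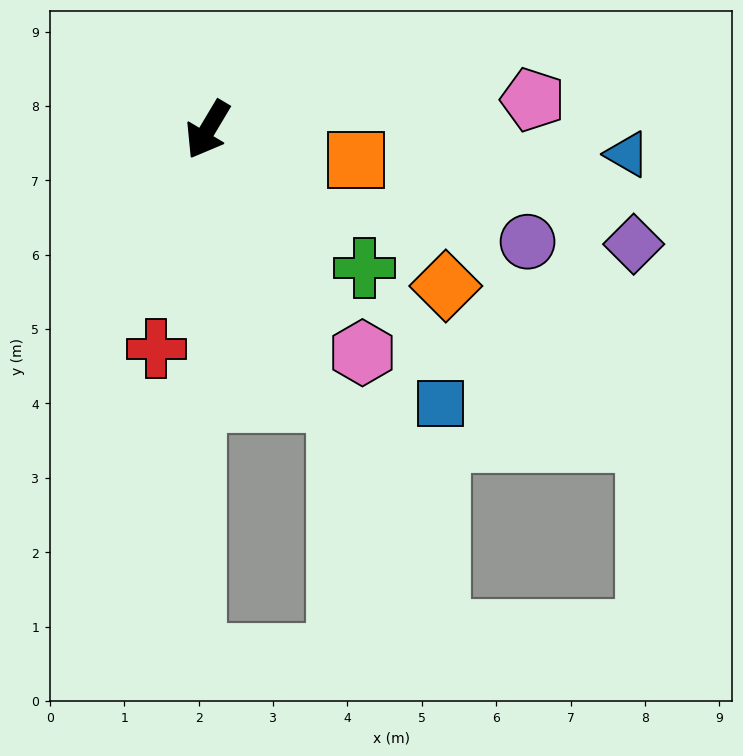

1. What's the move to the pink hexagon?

turn left 66°, forward 3.7 m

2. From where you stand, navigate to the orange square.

turn left 109°, forward 2.0 m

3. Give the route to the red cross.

turn left 18°, forward 3.0 m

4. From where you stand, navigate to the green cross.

turn left 79°, forward 2.8 m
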